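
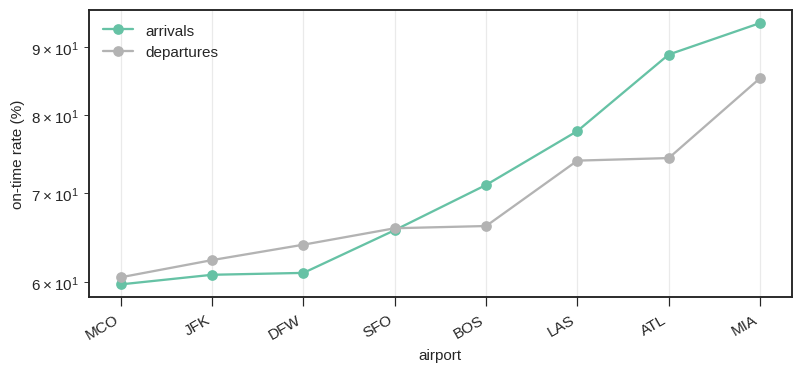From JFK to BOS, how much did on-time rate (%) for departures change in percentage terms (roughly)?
≈ +8.3%

JFK ≈ 60, BOS ≈ 65; (65 − 60) / 60 ≈ +8.3%.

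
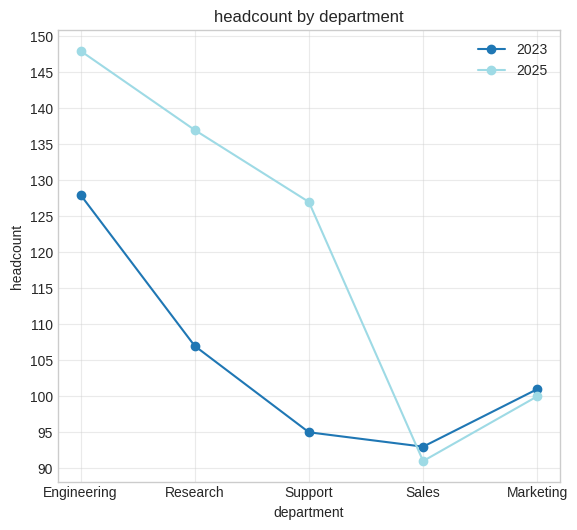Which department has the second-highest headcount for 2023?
Top 3 for 2023: Engineering ≈ 130, Research ≈ 105, Marketing ≈ 100.

Research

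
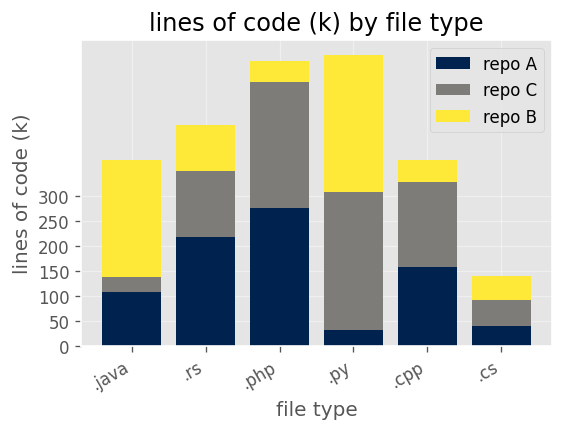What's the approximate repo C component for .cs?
repo C top ≈ 100, bottom ≈ 50; segment ≈ 50.

≈ 50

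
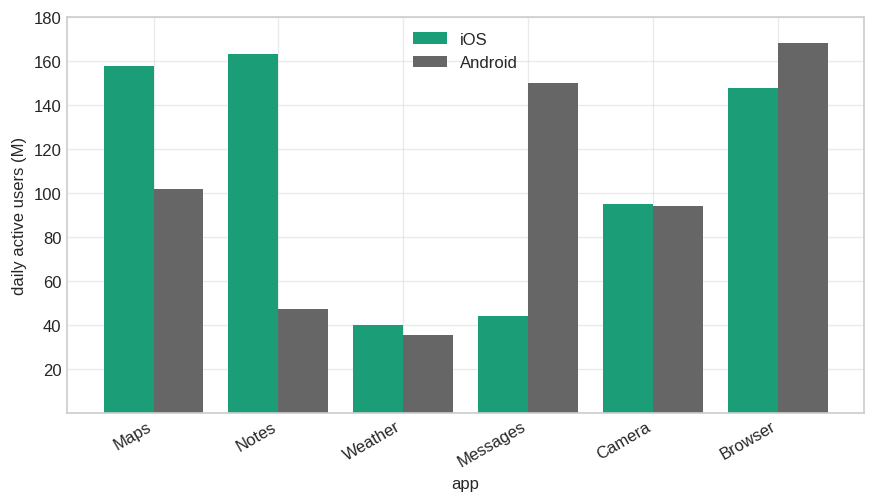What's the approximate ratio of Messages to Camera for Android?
Messages ≈ 140, Camera ≈ 100; 140/100 ≈ 1.4.

≈ 1.4×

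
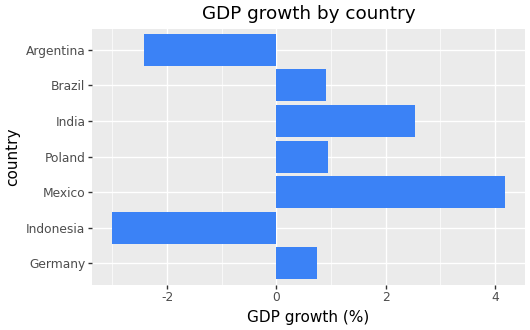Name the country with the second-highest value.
India

Top 3: Mexico ≈ 4, India ≈ 3, Poland ≈ 1.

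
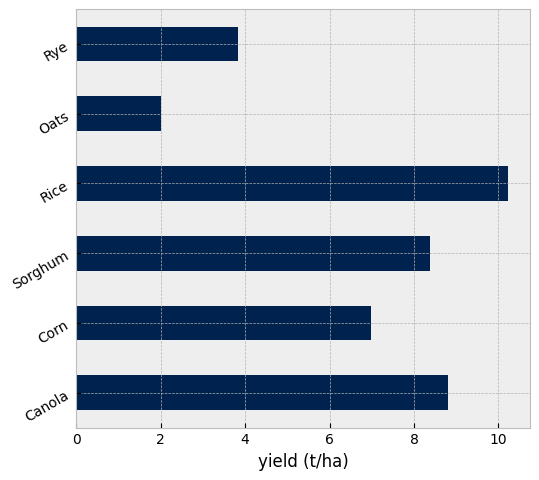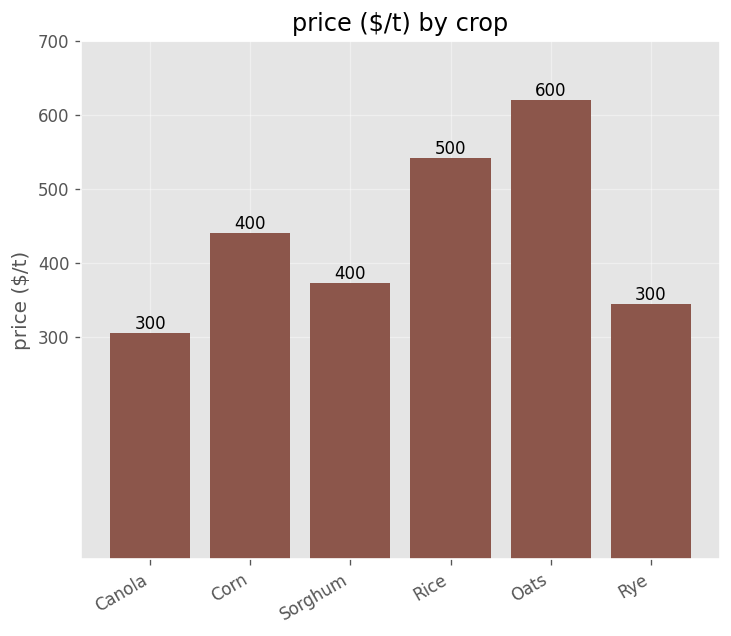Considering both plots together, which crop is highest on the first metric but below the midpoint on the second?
Chart 2 median price ($/t) ≈ 400; below-median crops: Canola, Sorghum, Rye. Among those, Canola has the highest yield (t/ha) (≈ 9).

Canola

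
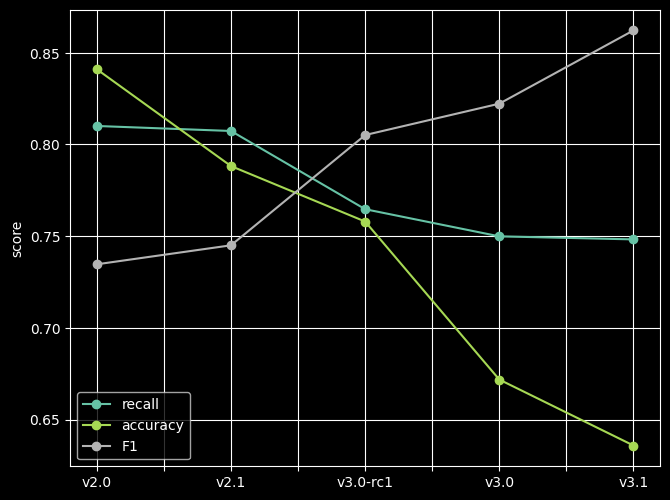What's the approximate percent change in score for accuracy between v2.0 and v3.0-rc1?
≈ -9.5%

v2.0 ≈ 0.84, v3.0-rc1 ≈ 0.76; (0.76 − 0.84) / 0.84 ≈ -9.5%.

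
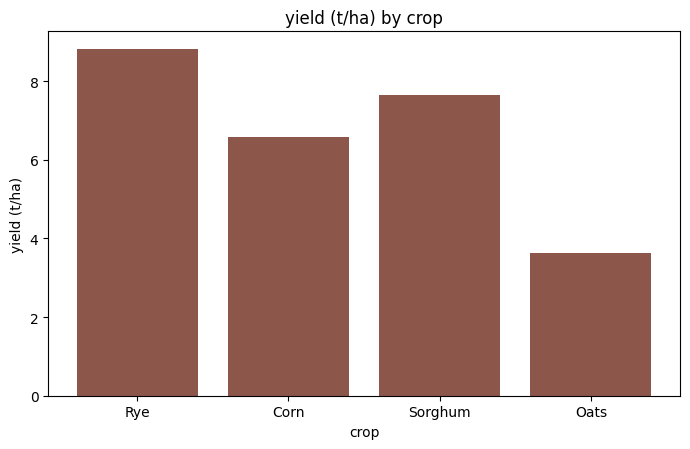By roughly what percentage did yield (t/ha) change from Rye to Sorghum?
≈ -11.1%

Rye ≈ 9, Sorghum ≈ 8; (8 − 9) / 9 ≈ -11.1%.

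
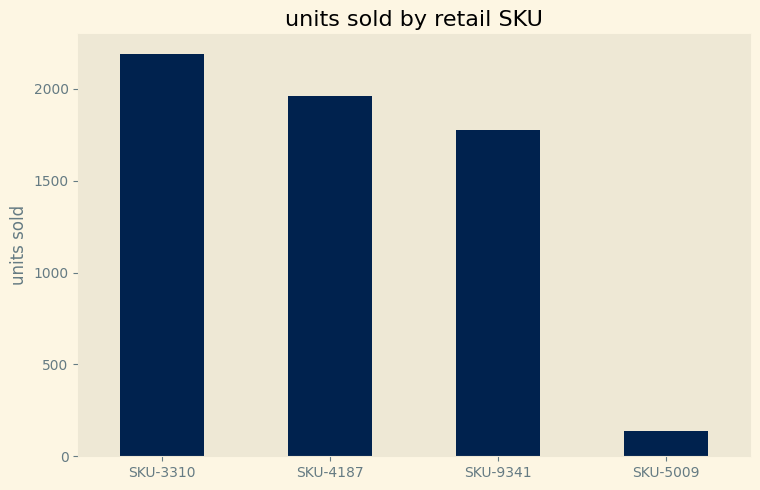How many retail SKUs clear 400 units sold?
Above 400: SKU-3310, SKU-4187, SKU-9341.

3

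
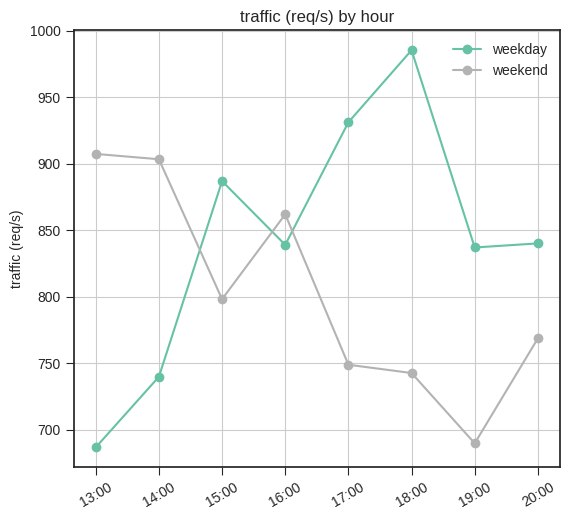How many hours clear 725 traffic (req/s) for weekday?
Above 725: 14:00, 15:00, 16:00, 17:00, 18:00, 19:00, 20:00.

7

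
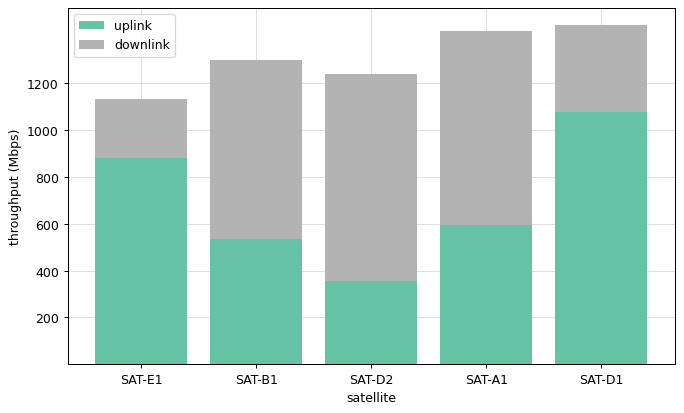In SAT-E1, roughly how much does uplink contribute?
uplink top ≈ 800, bottom ≈ 0; segment ≈ 800.

≈ 800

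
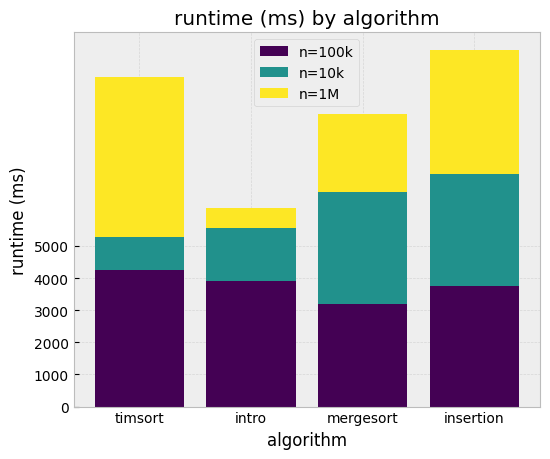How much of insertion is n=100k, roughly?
n=100k top ≈ 4000, bottom ≈ 0; segment ≈ 4000.

≈ 4000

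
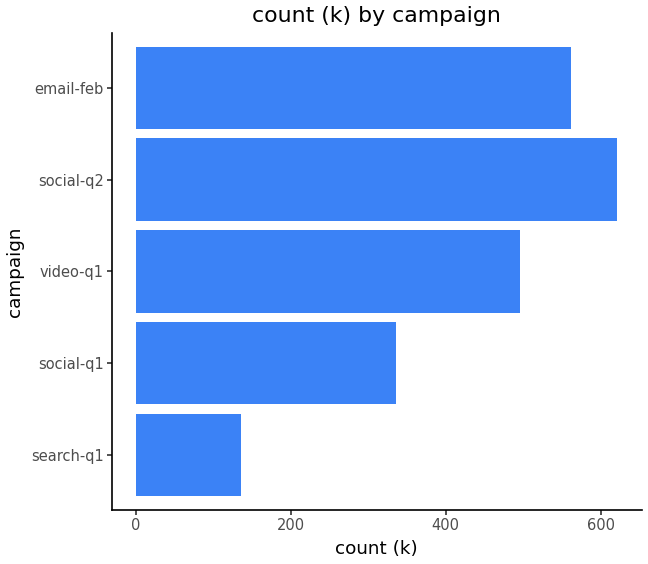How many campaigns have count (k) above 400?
Above 400: video-q1, social-q2, email-feb.

3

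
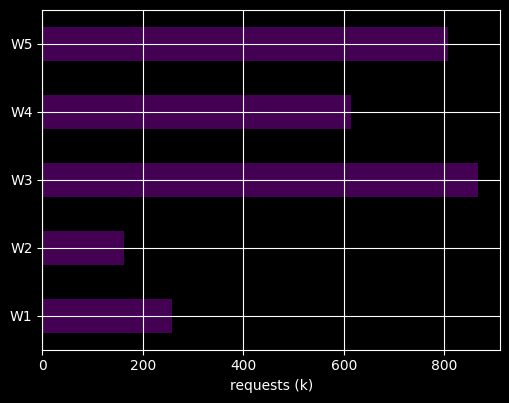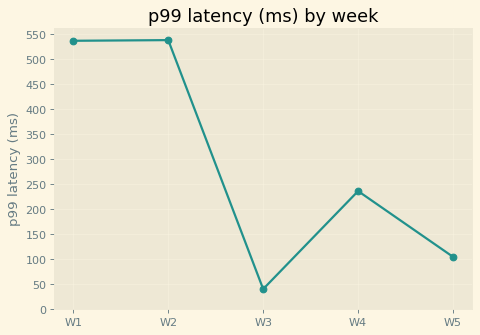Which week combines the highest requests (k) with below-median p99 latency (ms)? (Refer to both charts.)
W3

Chart 2 median p99 latency (ms) ≈ 250; below-median weeks: W3, W5. Among those, W3 has the highest requests (k) (≈ 900).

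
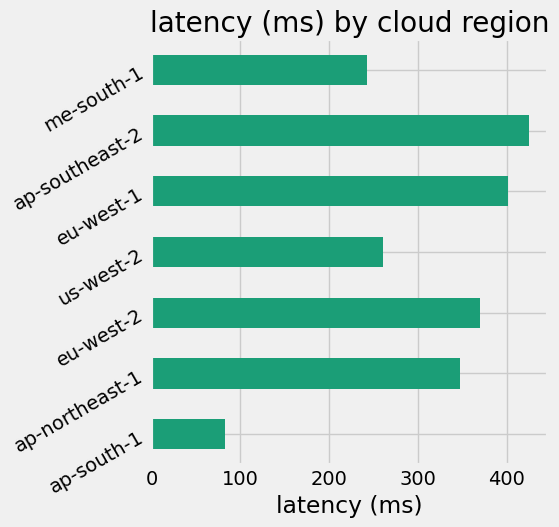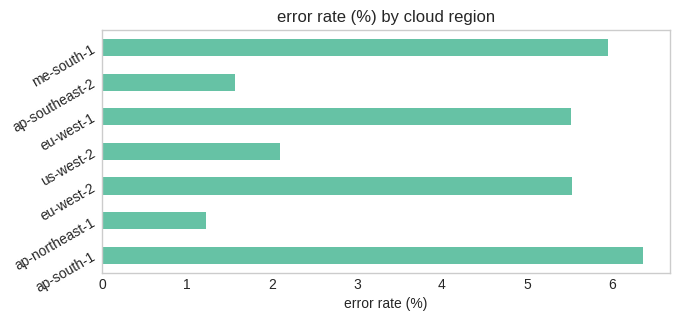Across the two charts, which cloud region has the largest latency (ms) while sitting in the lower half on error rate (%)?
Chart 2 median error rate (%) ≈ 6; below-median cloud regions: ap-northeast-1, us-west-2, ap-southeast-2. Among those, ap-southeast-2 has the highest latency (ms) (≈ 400).

ap-southeast-2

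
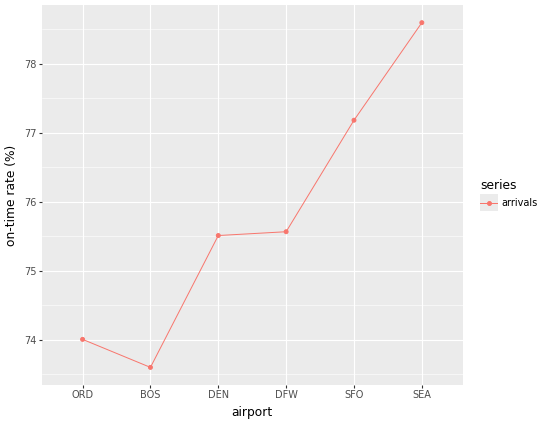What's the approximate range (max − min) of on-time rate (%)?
≈ 5.0

Max SEA ≈ 78.5, min BOS ≈ 73.5; range ≈ 5.0.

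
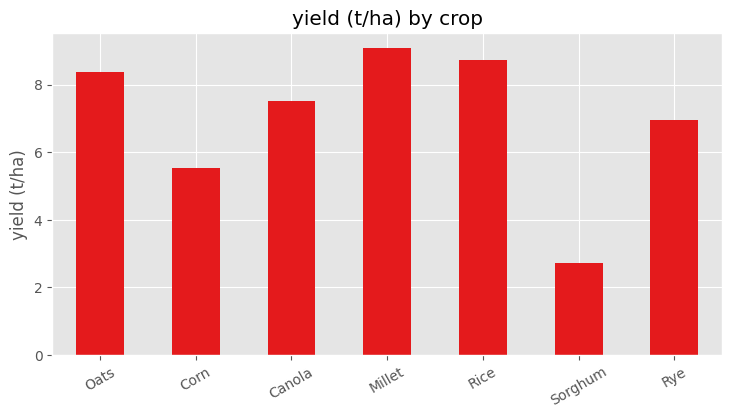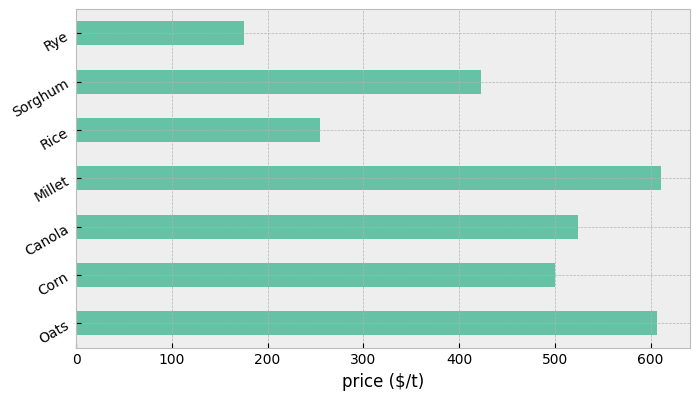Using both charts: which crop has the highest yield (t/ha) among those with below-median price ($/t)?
Rice

Chart 2 median price ($/t) ≈ 500; below-median crops: Rice, Sorghum, Rye. Among those, Rice has the highest yield (t/ha) (≈ 9).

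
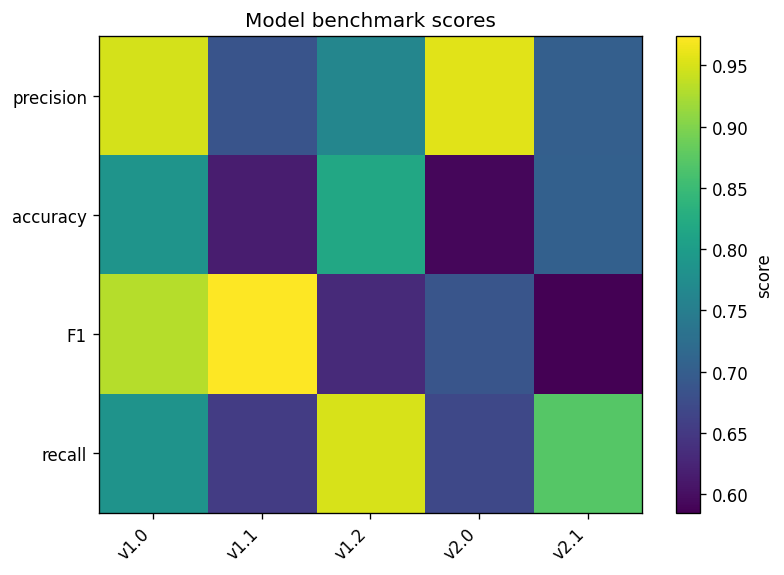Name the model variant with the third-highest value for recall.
Top 4 for recall: v1.2 ≈ 0.95, v2.1 ≈ 0.85, v1.0 ≈ 0.80, v2.0 ≈ 0.65.

v1.0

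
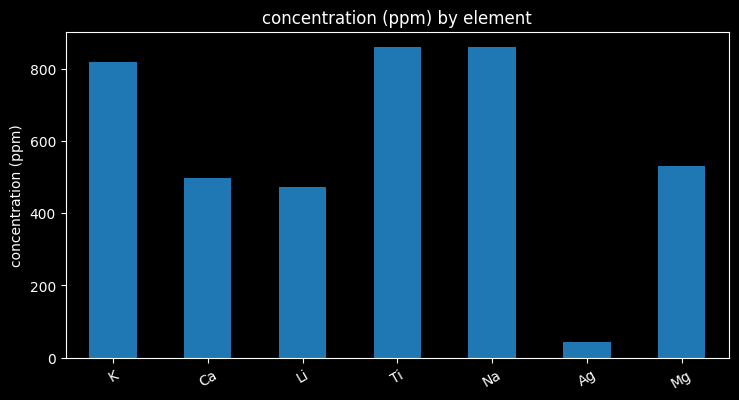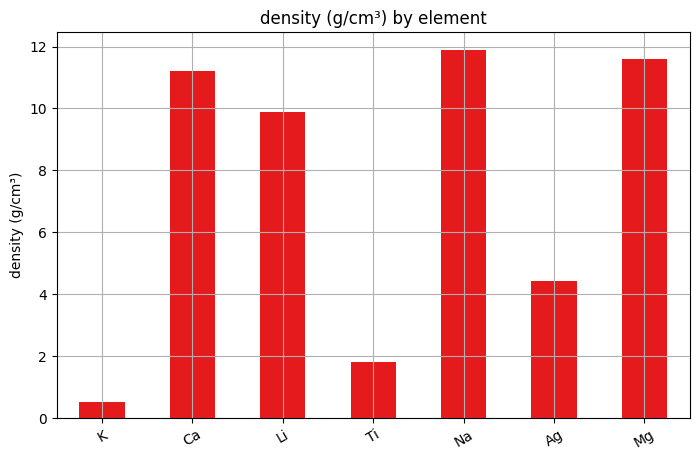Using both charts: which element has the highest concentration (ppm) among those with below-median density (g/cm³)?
Chart 2 median density (g/cm³) ≈ 10; below-median elements: K, Ti, Ag. Among those, Ti has the highest concentration (ppm) (≈ 900).

Ti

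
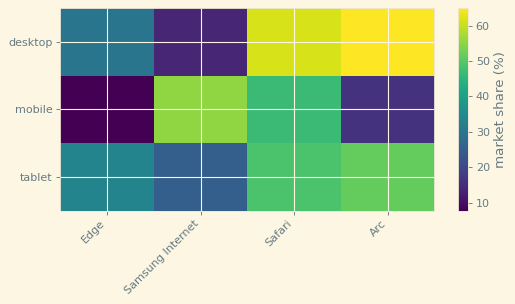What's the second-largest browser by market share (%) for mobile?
Safari

Top 3 for mobile: Samsung Internet ≈ 55, Safari ≈ 45, Arc ≈ 15.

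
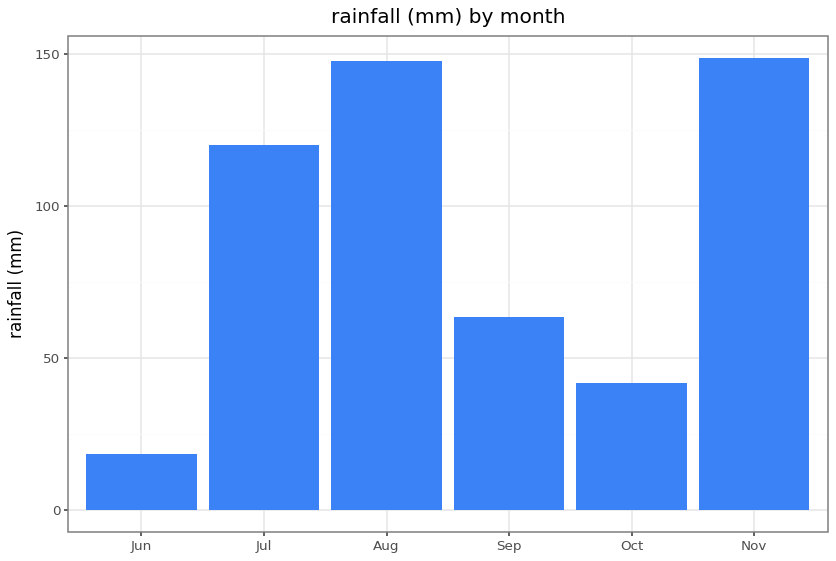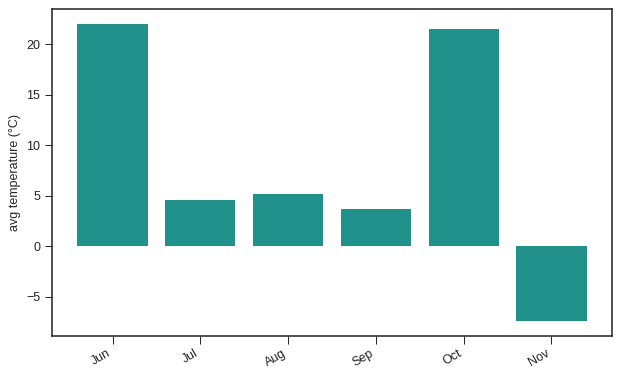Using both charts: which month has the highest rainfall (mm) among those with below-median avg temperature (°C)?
Nov

Chart 2 median avg temperature (°C) ≈ 5; below-median months: Jul, Sep, Nov. Among those, Nov has the highest rainfall (mm) (≈ 140).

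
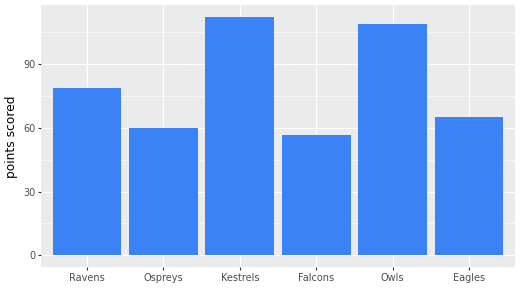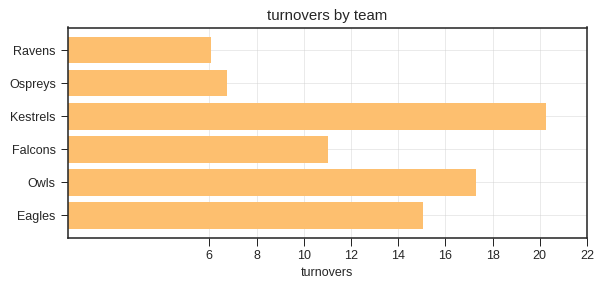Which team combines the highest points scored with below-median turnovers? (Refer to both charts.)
Ravens

Chart 2 median turnovers ≈ 14; below-median teams: Ravens, Ospreys, Falcons. Among those, Ravens has the highest points scored (≈ 80).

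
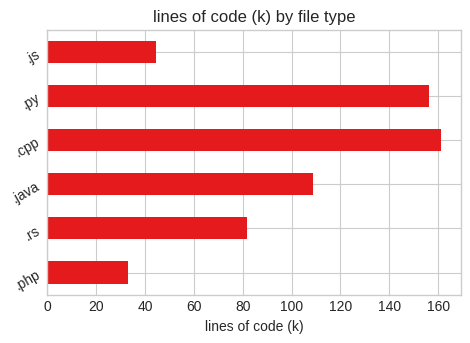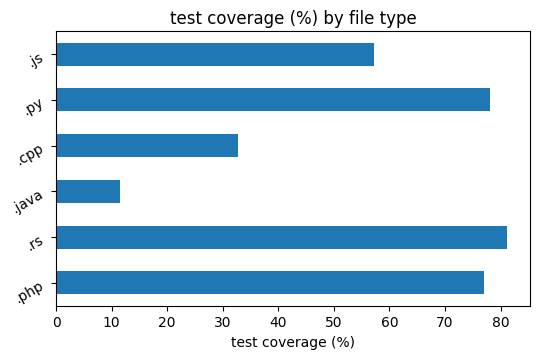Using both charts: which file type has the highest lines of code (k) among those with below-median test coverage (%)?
Chart 2 median test coverage (%) ≈ 70; below-median file types: .java, .cpp, .js. Among those, .cpp has the highest lines of code (k) (≈ 160).

.cpp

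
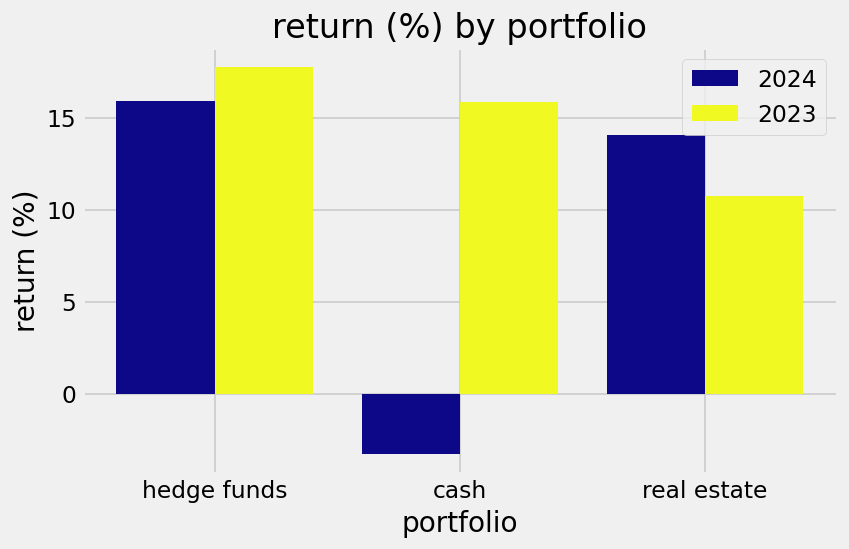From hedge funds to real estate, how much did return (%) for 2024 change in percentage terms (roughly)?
hedge funds ≈ 16, real estate ≈ 14; (14 − 16) / 16 ≈ -12.5%.

≈ -12.5%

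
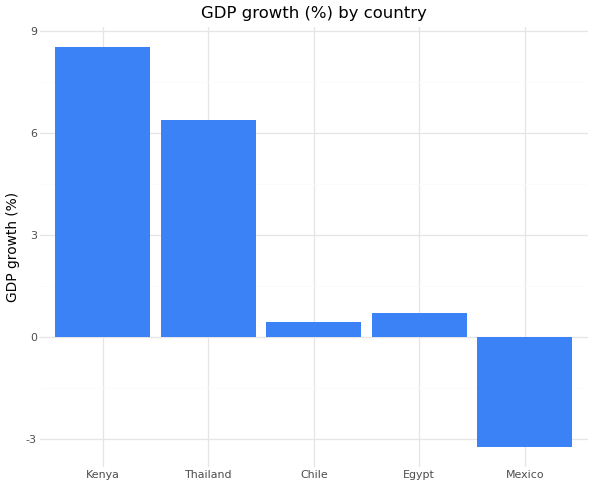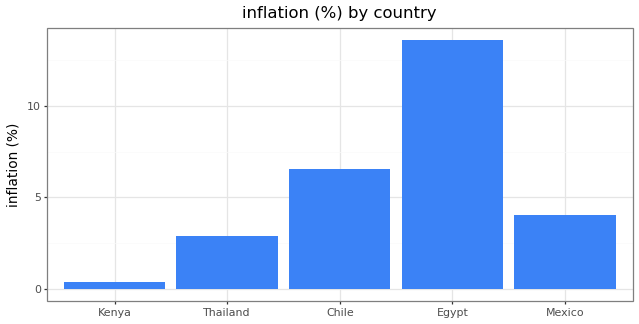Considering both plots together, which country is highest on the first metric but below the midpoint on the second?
Kenya

Chart 2 median inflation (%) ≈ 4; below-median countries: Kenya, Thailand. Among those, Kenya has the highest GDP growth (%) (≈ 9).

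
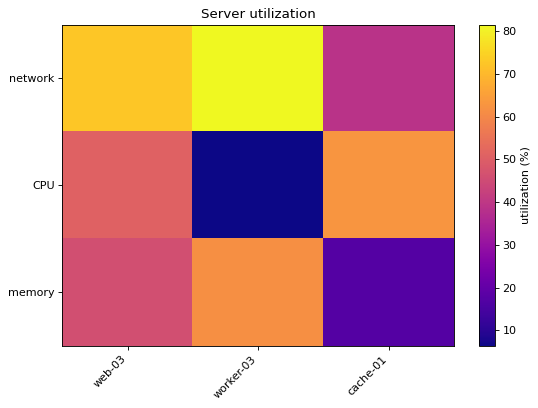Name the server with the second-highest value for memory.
Top 3 for memory: worker-03 ≈ 60, web-03 ≈ 50, cache-01 ≈ 20.

web-03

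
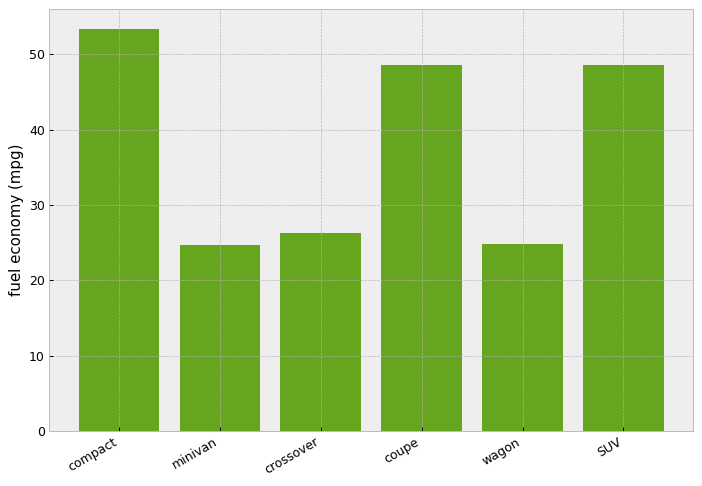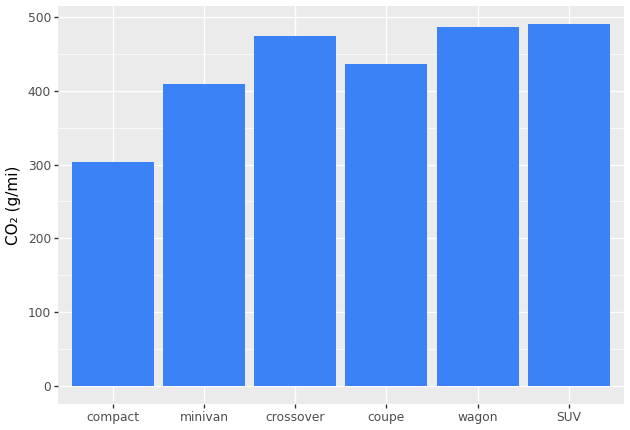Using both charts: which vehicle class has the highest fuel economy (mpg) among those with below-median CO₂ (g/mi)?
compact

Chart 2 median CO₂ (g/mi) ≈ 450; below-median vehicle classes: compact, minivan, coupe. Among those, compact has the highest fuel economy (mpg) (≈ 55).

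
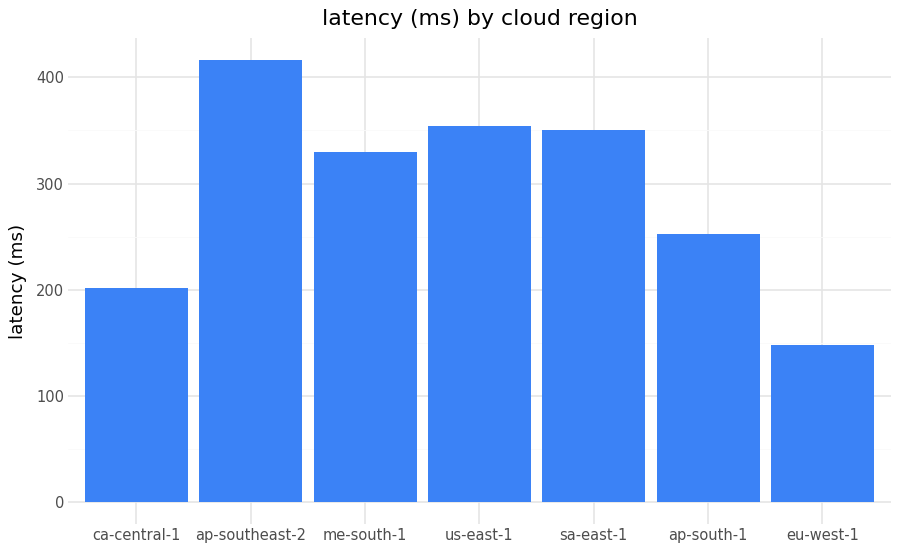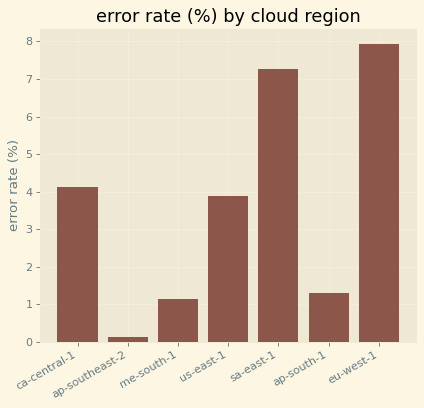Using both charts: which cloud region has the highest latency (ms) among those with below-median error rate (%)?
Chart 2 median error rate (%) ≈ 4; below-median cloud regions: ap-southeast-2, me-south-1, ap-south-1. Among those, ap-southeast-2 has the highest latency (ms) (≈ 400).

ap-southeast-2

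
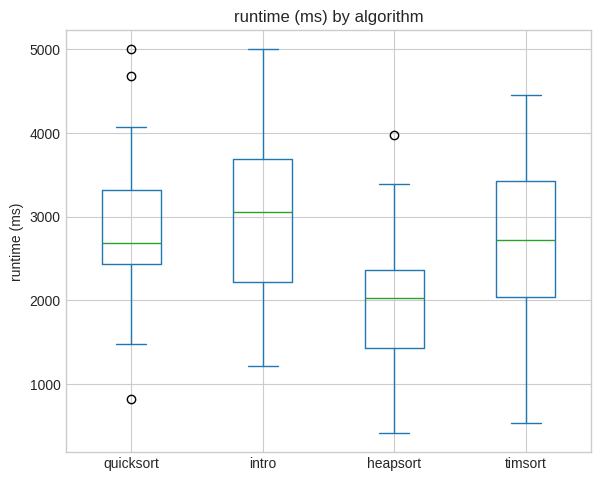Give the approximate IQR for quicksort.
≈ 900

Q3 ≈ 3300, Q1 ≈ 2400; IQR ≈ 900.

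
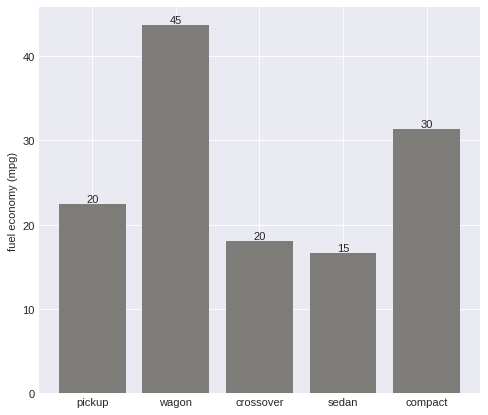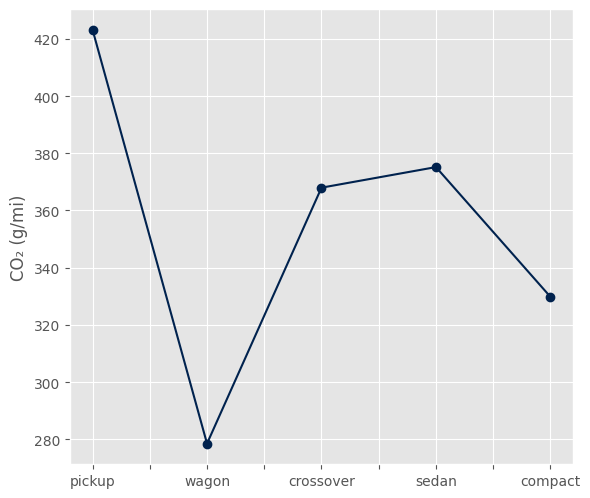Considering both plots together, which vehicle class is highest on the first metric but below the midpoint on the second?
Chart 2 median CO₂ (g/mi) ≈ 350; below-median vehicle classes: wagon, compact. Among those, wagon has the highest fuel economy (mpg) (≈ 45).

wagon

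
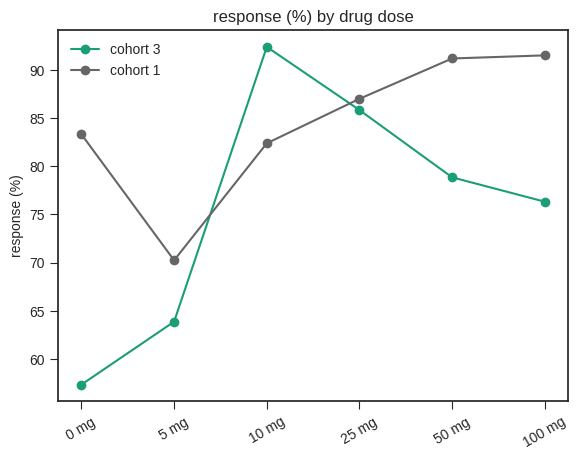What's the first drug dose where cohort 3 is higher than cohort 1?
10 mg

5 mg: cohort 3 ≈ 65 vs cohort 1 ≈ 70 (not yet); 10 mg: cohort 3 ≈ 90 vs cohort 1 ≈ 80 (first crossover).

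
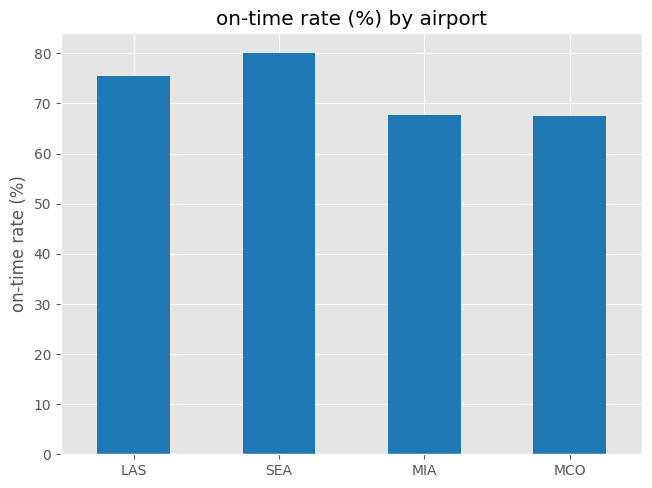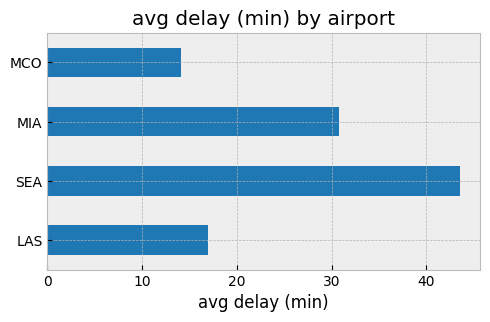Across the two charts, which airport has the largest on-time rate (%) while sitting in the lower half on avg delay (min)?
LAS

Chart 2 median avg delay (min) ≈ 25; below-median airports: LAS, MCO. Among those, LAS has the highest on-time rate (%) (≈ 80).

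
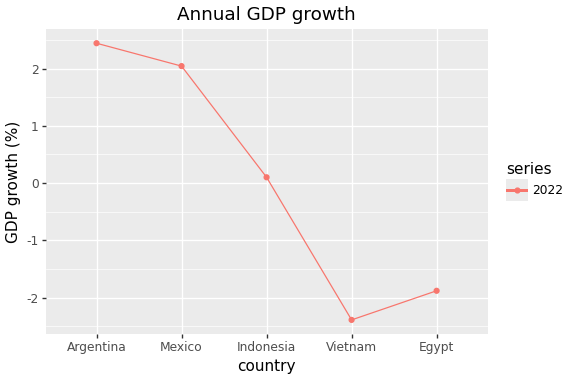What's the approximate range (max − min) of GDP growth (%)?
Max Argentina ≈ 2.5, min Vietnam ≈ -2.5; range ≈ 5.0.

≈ 5.0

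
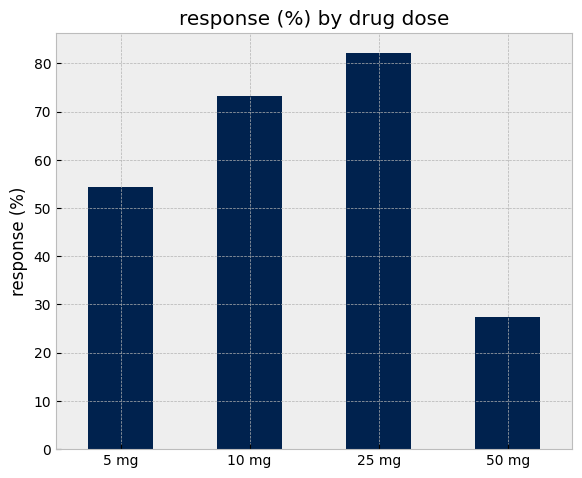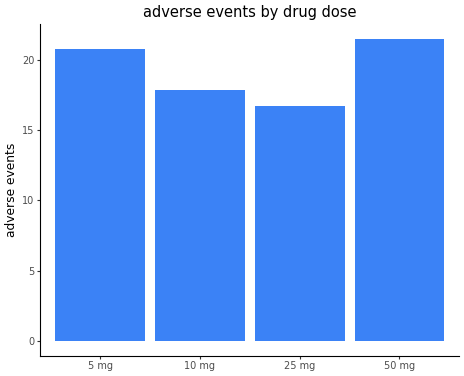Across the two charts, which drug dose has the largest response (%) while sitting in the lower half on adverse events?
Chart 2 median adverse events ≈ 20; below-median drug doses: 10 mg, 25 mg. Among those, 25 mg has the highest response (%) (≈ 80).

25 mg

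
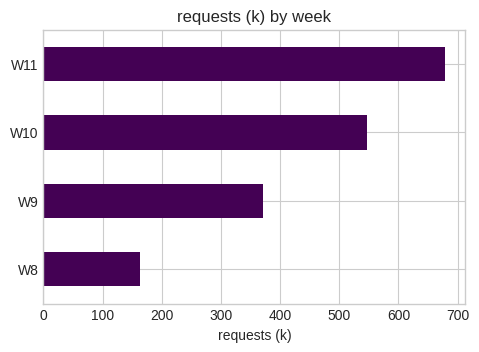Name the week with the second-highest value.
W10

Top 3: W11 ≈ 700, W10 ≈ 500, W9 ≈ 400.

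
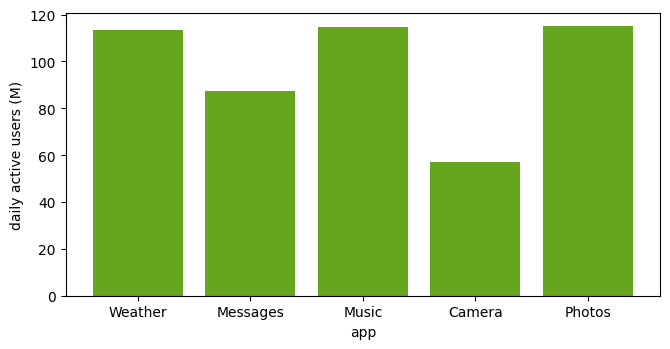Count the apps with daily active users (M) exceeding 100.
Above 100: Weather, Music, Photos.

3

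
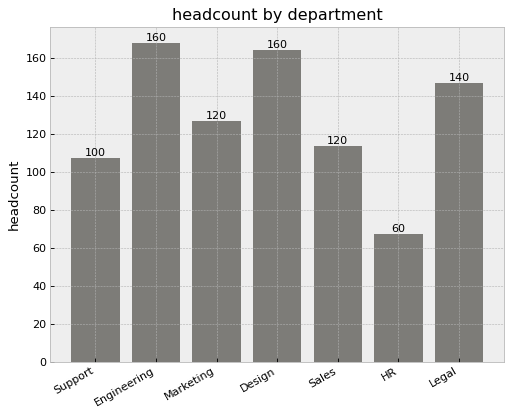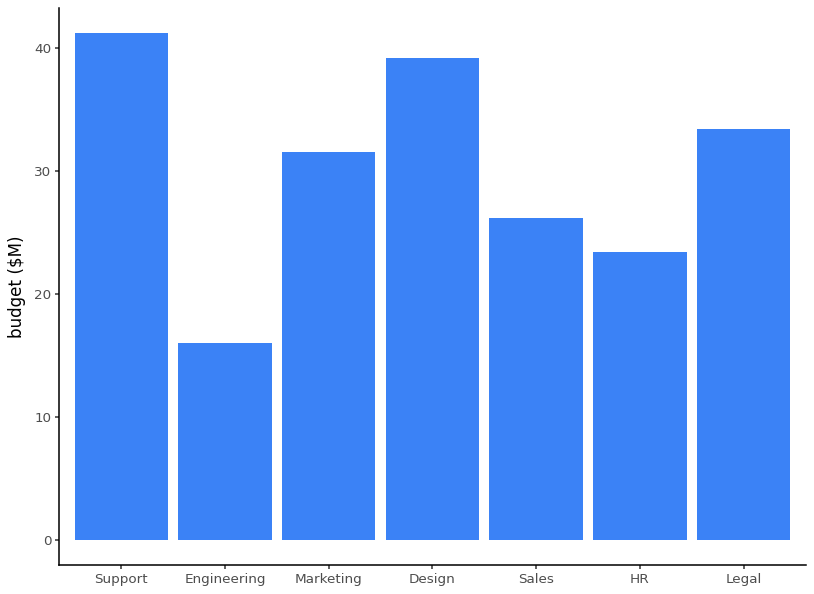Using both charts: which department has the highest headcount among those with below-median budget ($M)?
Engineering

Chart 2 median budget ($M) ≈ 30; below-median departments: Engineering, Sales, HR. Among those, Engineering has the highest headcount (≈ 160).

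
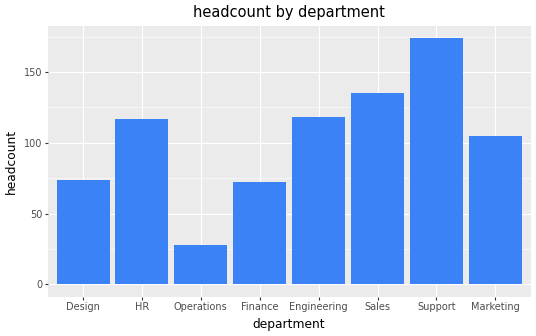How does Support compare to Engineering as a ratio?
Support ≈ 180, Engineering ≈ 120; 180/120 ≈ 1.5.

≈ 1.5×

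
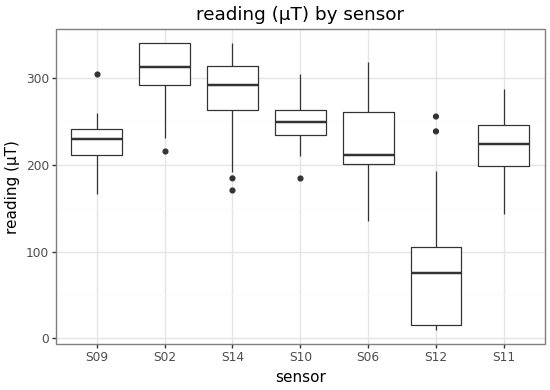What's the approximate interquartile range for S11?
Q3 ≈ 250, Q1 ≈ 200; IQR ≈ 50.

≈ 50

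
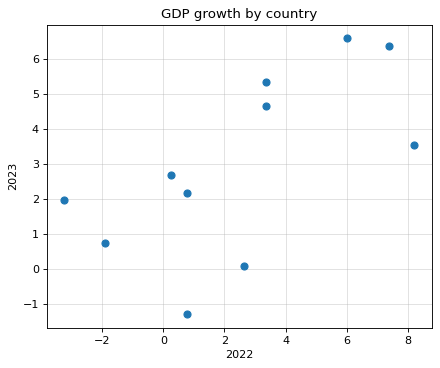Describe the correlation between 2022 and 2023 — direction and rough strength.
positive, moderate

Points are positively correlated; moderate (|r| ≈ 0.6).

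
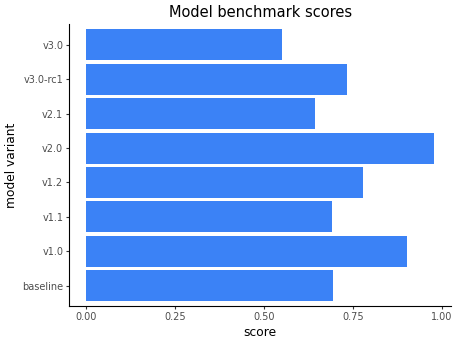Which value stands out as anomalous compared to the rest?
v2.0 ≈ 1.0; the rest sit between ≈ 0.6 and ≈ 0.9.

v2.0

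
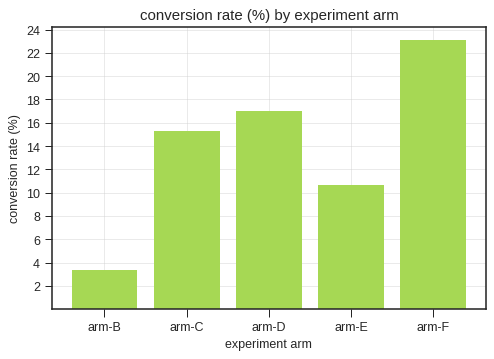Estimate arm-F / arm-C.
≈ 1.5×

arm-F ≈ 24, arm-C ≈ 16; 24/16 ≈ 1.5.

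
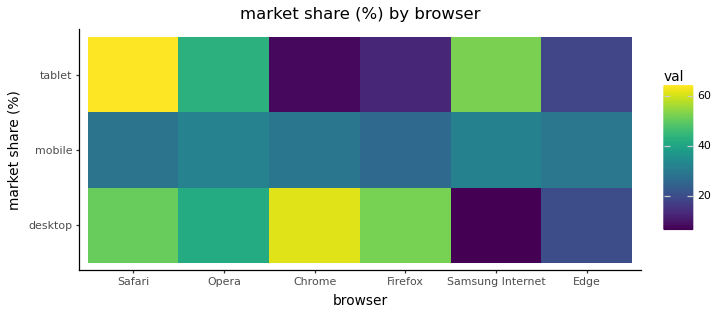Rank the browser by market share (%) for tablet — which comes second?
Top 3 for tablet: Safari ≈ 65, Samsung Internet ≈ 55, Opera ≈ 45.

Samsung Internet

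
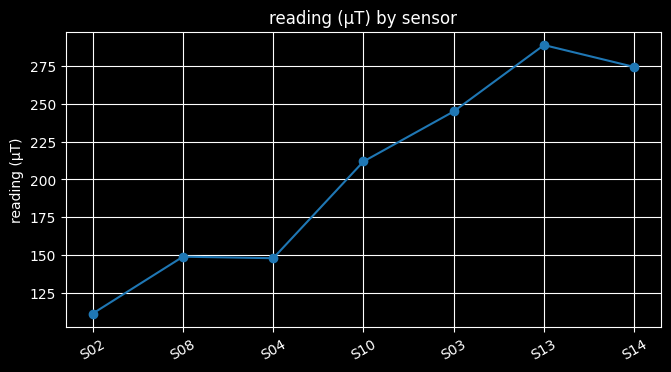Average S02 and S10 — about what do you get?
≈ 170

(120 + 220) / 2 ≈ 170.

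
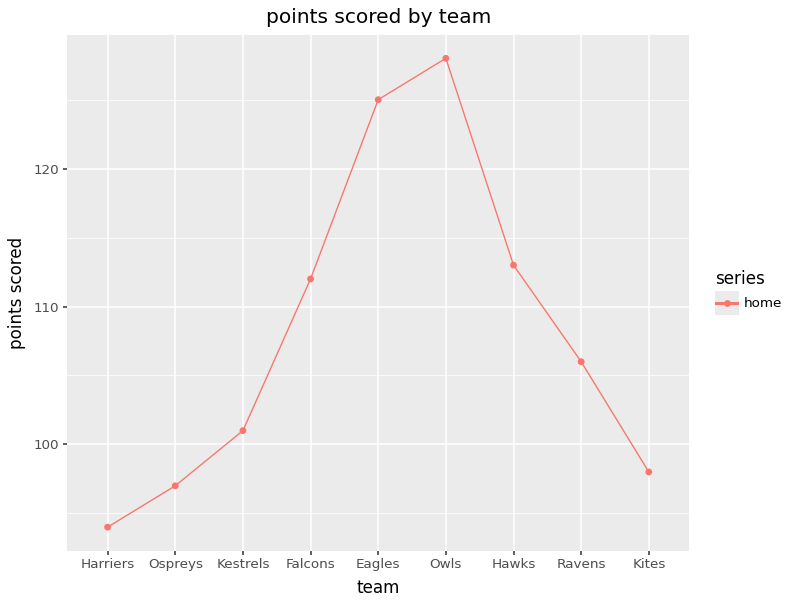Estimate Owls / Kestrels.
Owls ≈ 130, Kestrels ≈ 100; 130/100 ≈ 1.3.

≈ 1.3×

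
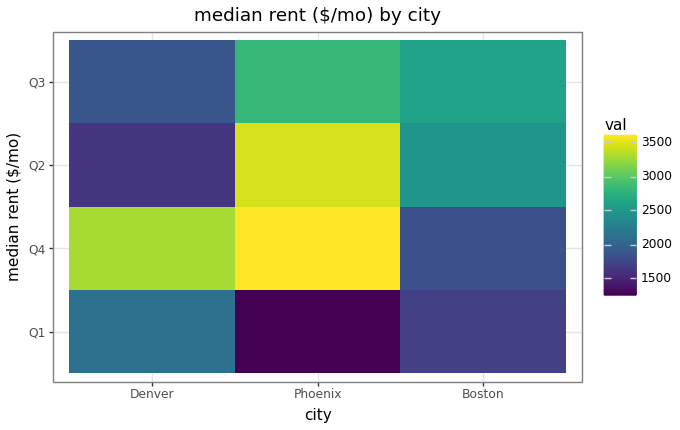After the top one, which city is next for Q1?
Boston

Top 3 for Q1: Denver ≈ 2200, Boston ≈ 1800, Phoenix ≈ 1200.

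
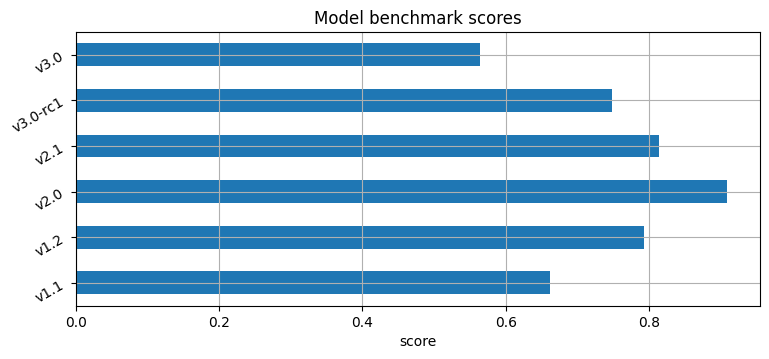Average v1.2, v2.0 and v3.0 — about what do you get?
≈ 0.77

(0.8 + 0.9 + 0.6) / 3 ≈ 0.77.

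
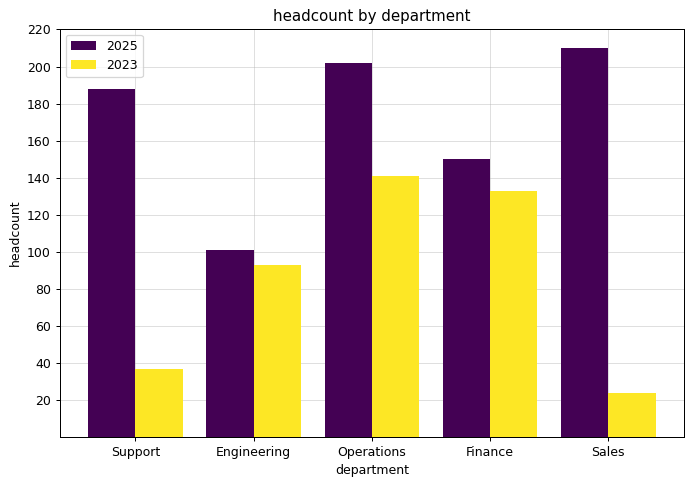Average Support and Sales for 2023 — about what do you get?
≈ 30

(40 + 20) / 2 ≈ 30.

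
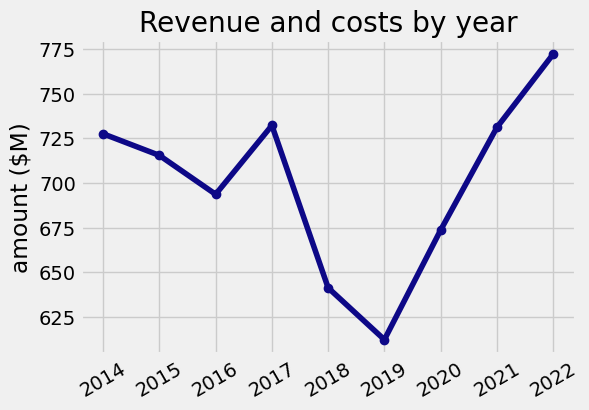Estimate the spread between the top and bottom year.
Max 2022 ≈ 780, min 2019 ≈ 620; range ≈ 160.

≈ 160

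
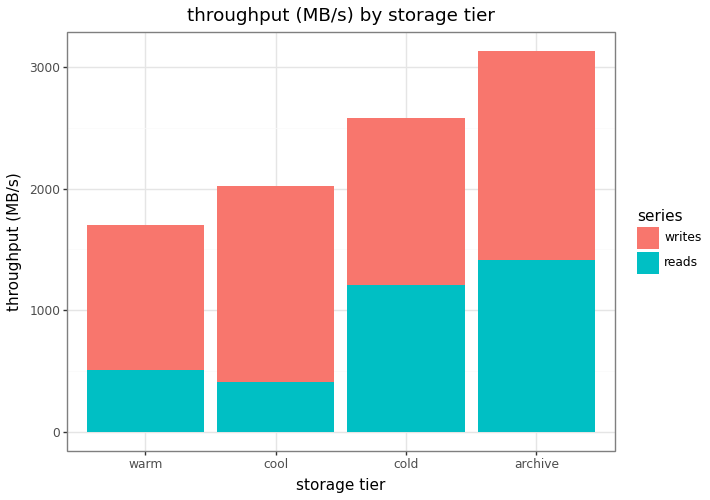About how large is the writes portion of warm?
writes top ≈ 1500, bottom ≈ 500; segment ≈ 1000.

≈ 1000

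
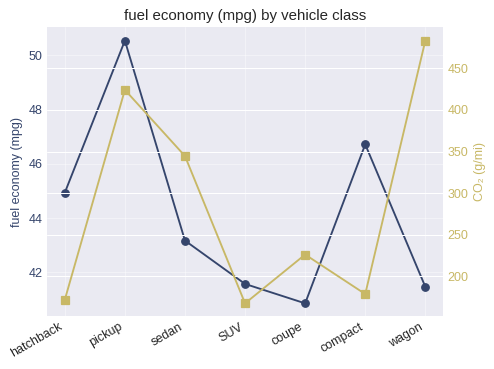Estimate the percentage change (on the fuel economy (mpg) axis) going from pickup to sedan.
pickup ≈ 51, sedan ≈ 43; (43 − 51) / 51 ≈ -15.7%.

≈ -15.7%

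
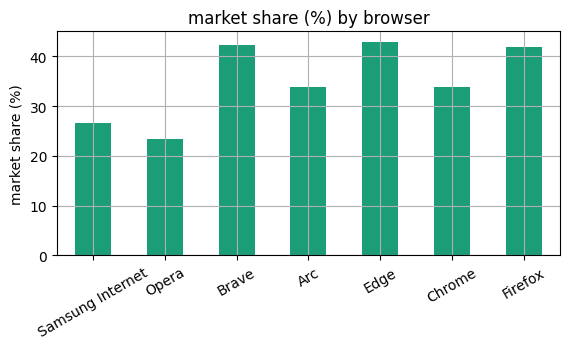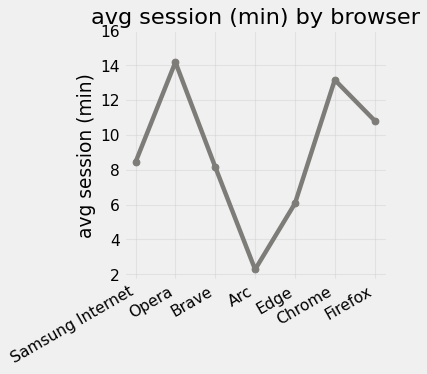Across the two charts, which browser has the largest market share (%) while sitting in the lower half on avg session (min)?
Edge

Chart 2 median avg session (min) ≈ 8; below-median browsers: Brave, Arc, Edge. Among those, Edge has the highest market share (%) (≈ 45).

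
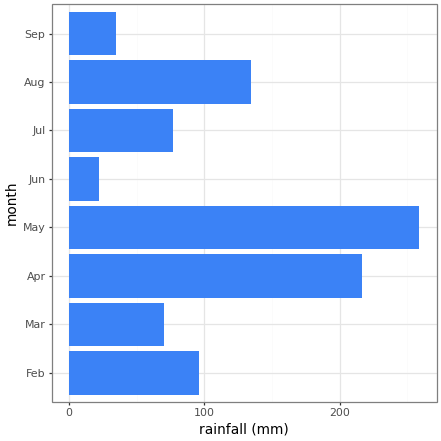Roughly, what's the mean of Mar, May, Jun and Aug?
≈ 119

(75 + 250 + 25 + 125) / 4 ≈ 119.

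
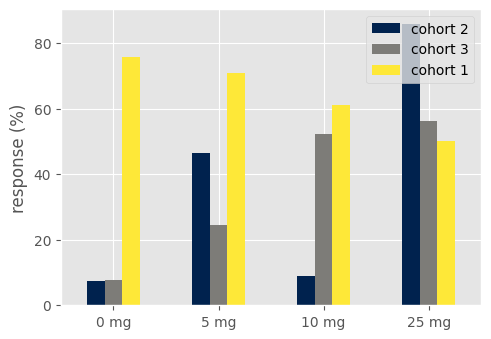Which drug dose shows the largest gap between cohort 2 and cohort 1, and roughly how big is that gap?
0 mg, ≈ 70 %

0 mg: cohort 2 ≈ 10, cohort 1 ≈ 80 → gap ≈ 70. Next-largest (10 mg) is only ≈ 50.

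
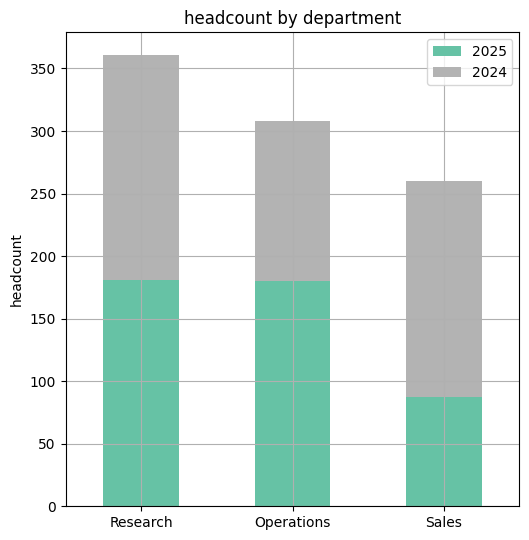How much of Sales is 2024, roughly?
2024 top ≈ 250, bottom ≈ 100; segment ≈ 150.

≈ 150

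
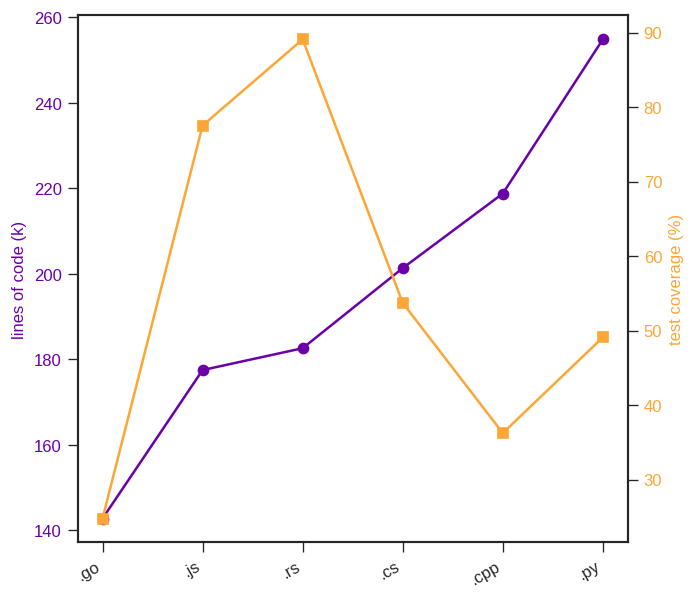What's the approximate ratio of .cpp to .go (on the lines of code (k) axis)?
≈ 1.57×

.cpp ≈ 220, .go ≈ 140; 220/140 ≈ 1.57.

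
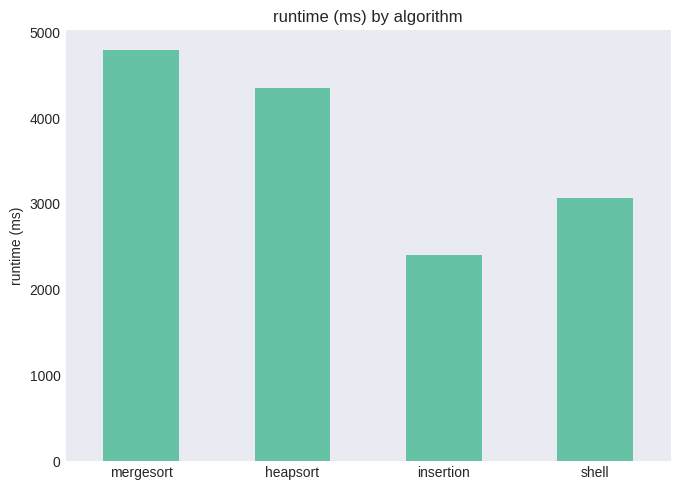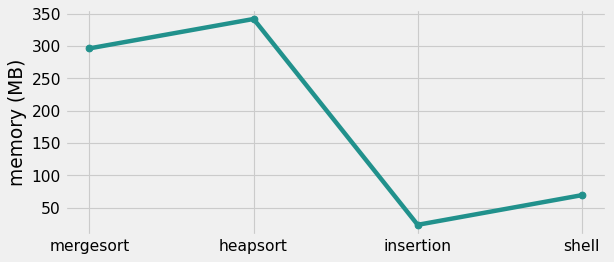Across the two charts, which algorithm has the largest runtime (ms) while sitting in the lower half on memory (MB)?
Chart 2 median memory (MB) ≈ 200; below-median algorithms: insertion, shell. Among those, shell has the highest runtime (ms) (≈ 3000).

shell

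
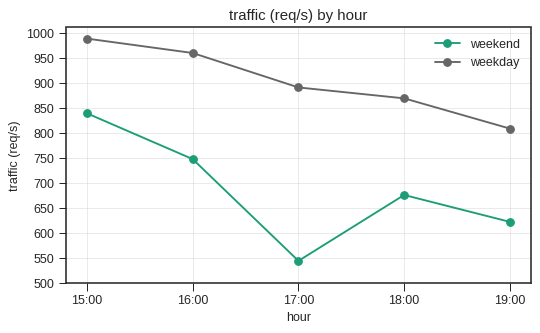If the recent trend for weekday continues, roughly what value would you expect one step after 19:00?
Last three: 900, 850, 800 → slope ≈ -50/step → next ≈ 750.

≈ 750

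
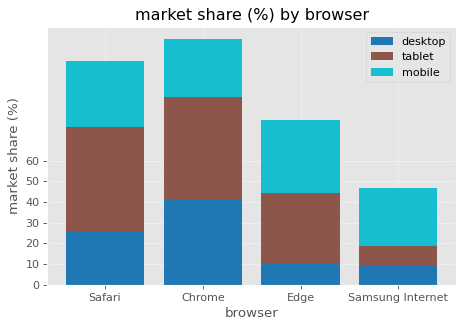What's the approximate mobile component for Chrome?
≈ 30

mobile top ≈ 120, bottom ≈ 90; segment ≈ 30.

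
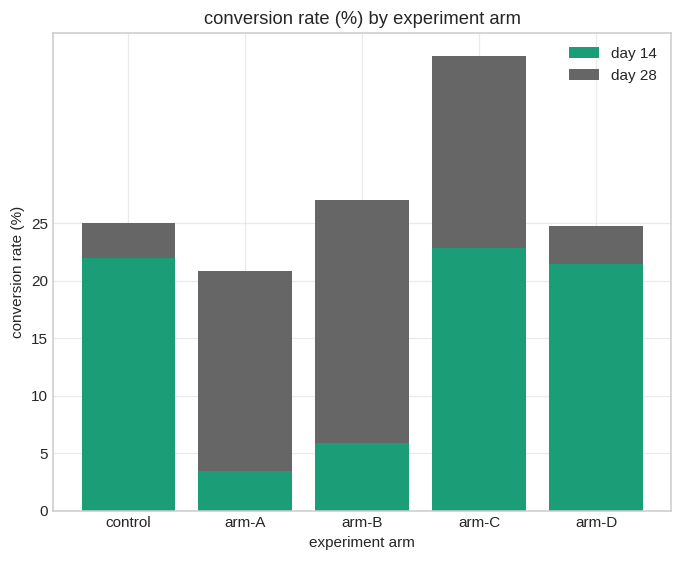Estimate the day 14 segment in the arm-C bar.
≈ 25

day 14 top ≈ 25, bottom ≈ 0; segment ≈ 25.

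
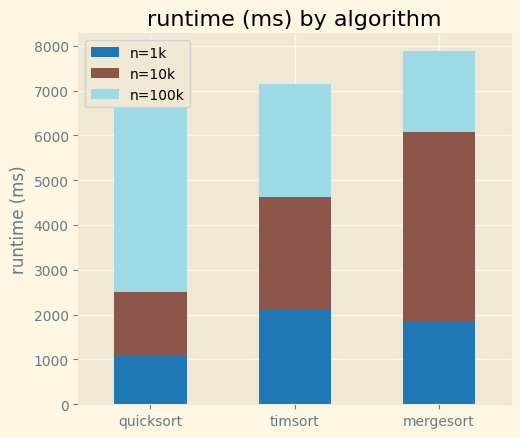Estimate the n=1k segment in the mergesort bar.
≈ 2000

n=1k top ≈ 2000, bottom ≈ 0; segment ≈ 2000.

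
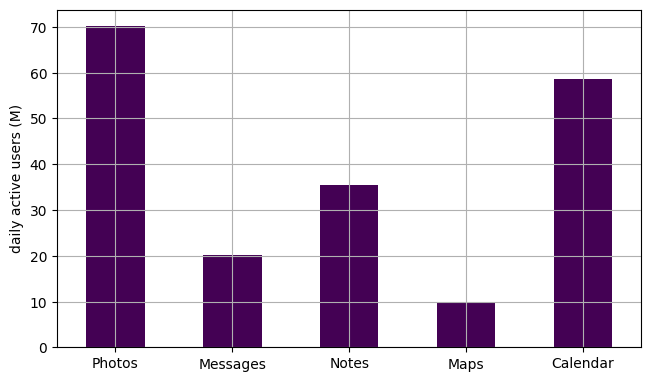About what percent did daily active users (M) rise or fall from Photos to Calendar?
Photos ≈ 70, Calendar ≈ 60; (60 − 70) / 70 ≈ -14.3%.

≈ -14.3%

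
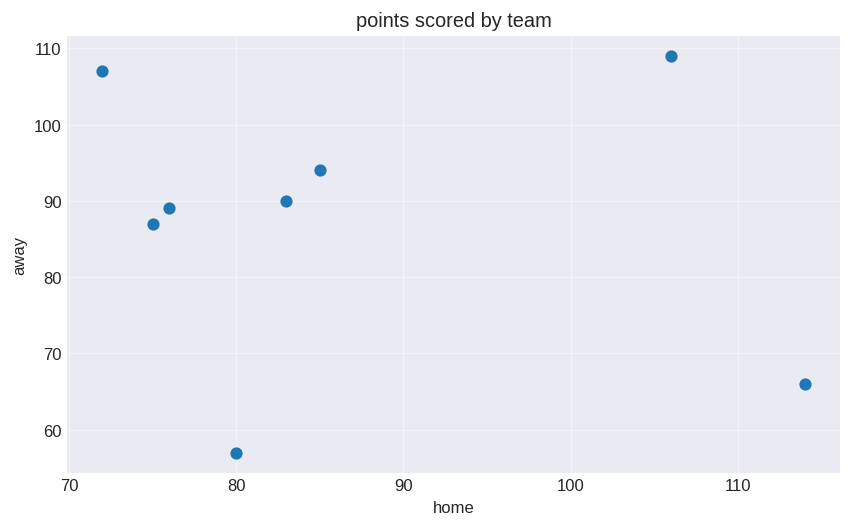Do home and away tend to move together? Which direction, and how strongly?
Points are roughly uncorrelated; weak (|r| ≈ 0.1).

no clear correlation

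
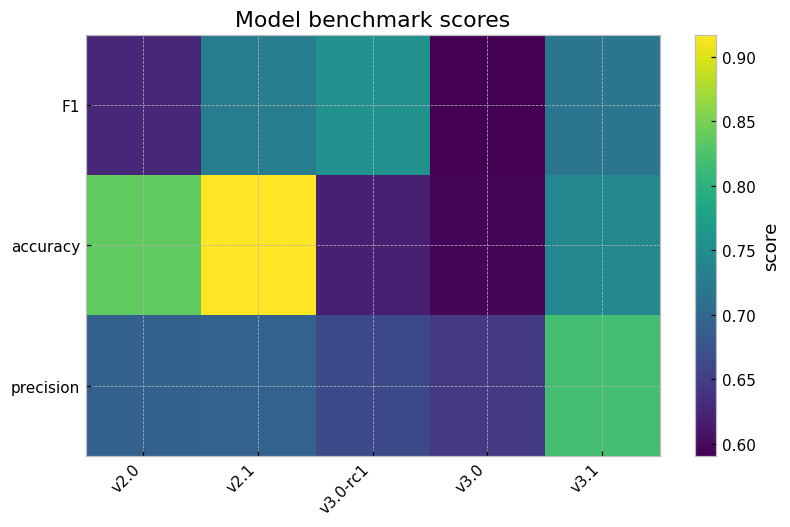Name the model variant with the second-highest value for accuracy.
v2.0

Top 3 for accuracy: v2.1 ≈ 0.90, v2.0 ≈ 0.85, v3.1 ≈ 0.75.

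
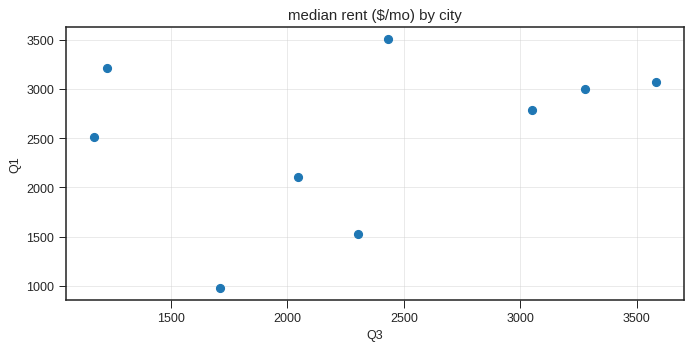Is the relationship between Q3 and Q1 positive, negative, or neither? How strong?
Points are positively correlated; weak (|r| ≈ 0.3).

positive, weak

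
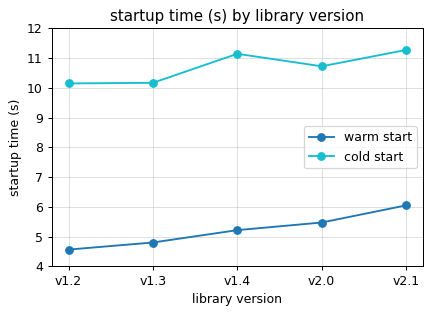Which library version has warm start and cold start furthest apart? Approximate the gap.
v1.4, ≈ 6 s

v1.4: warm start ≈ 5, cold start ≈ 11 → gap ≈ 6. Next-largest (v1.2) is only ≈ 5.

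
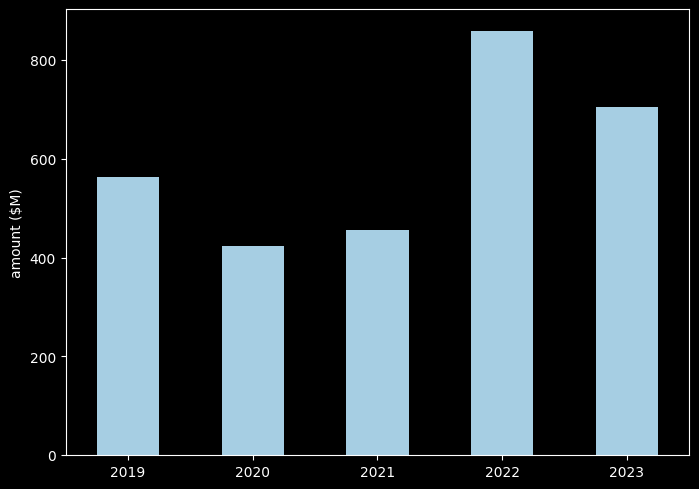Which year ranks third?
2019

Top 4: 2022 ≈ 900, 2023 ≈ 700, 2019 ≈ 600, 2021 ≈ 500.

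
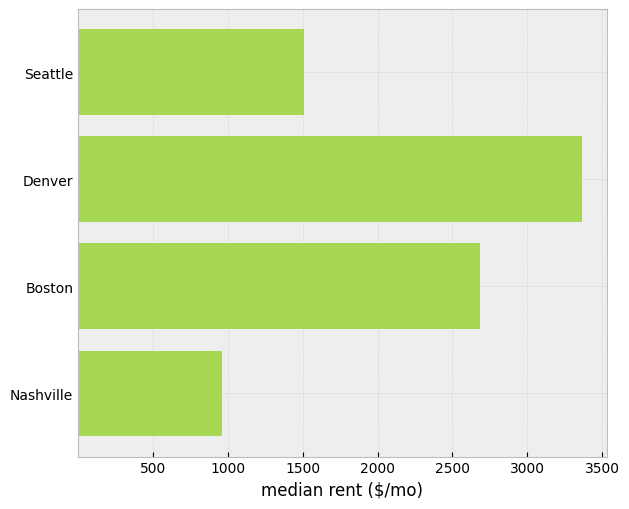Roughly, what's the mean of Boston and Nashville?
≈ 1750

(2500 + 1000) / 2 ≈ 1750.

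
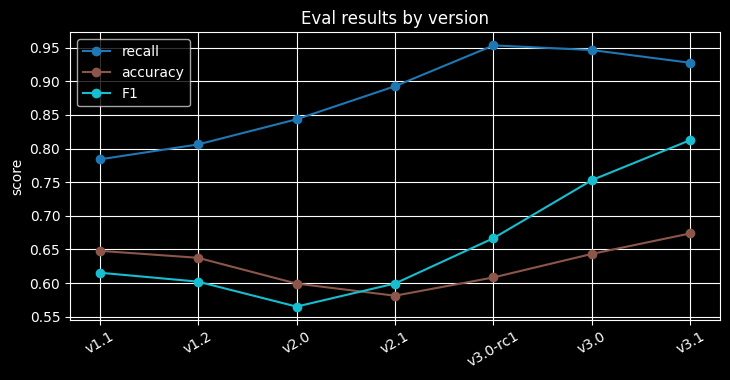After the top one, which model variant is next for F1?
Top 3 for F1: v3.1 ≈ 0.80, v3.0 ≈ 0.75, v3.0-rc1 ≈ 0.65.

v3.0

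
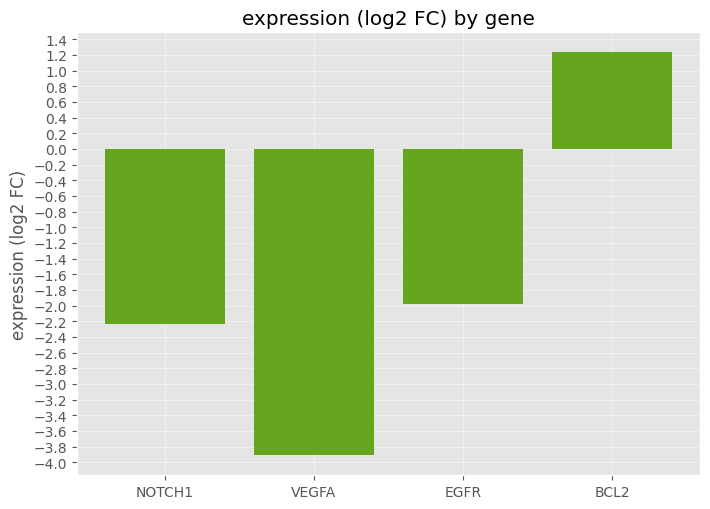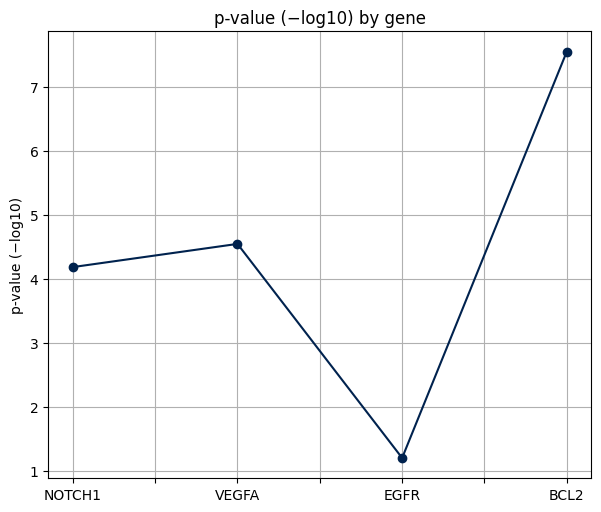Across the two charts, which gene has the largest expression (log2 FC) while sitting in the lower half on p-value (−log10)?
EGFR

Chart 2 median p-value (−log10) ≈ 4; below-median genes: NOTCH1, EGFR. Among those, EGFR has the highest expression (log2 FC) (≈ -2).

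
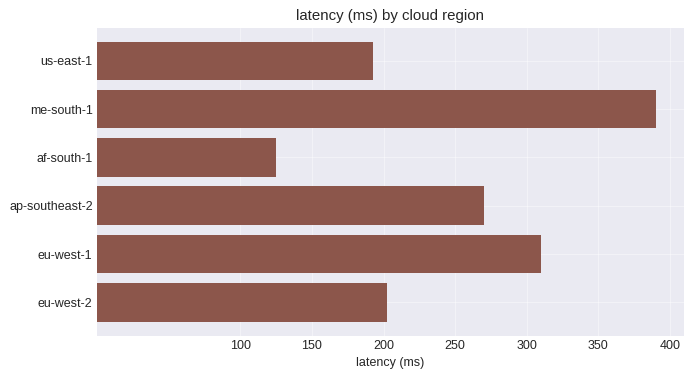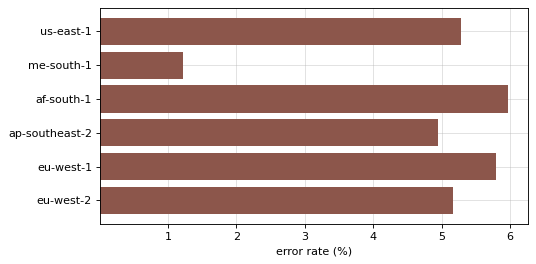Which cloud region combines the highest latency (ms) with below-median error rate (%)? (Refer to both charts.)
me-south-1

Chart 2 median error rate (%) ≈ 5; below-median cloud regions: me-south-1, ap-southeast-2, eu-west-2. Among those, me-south-1 has the highest latency (ms) (≈ 400).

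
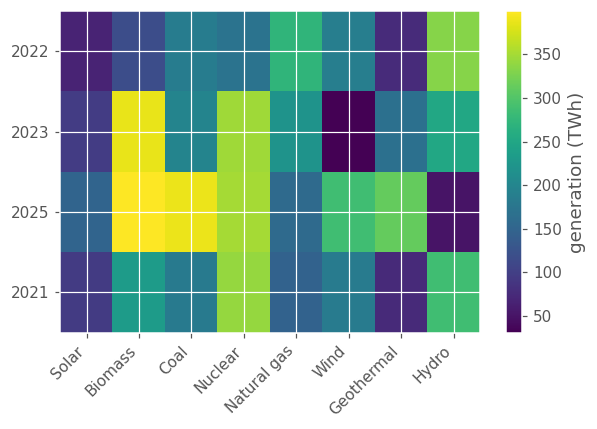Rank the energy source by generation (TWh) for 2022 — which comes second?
Natural gas

Top 3 for 2022: Hydro ≈ 350, Natural gas ≈ 250, Wind ≈ 200.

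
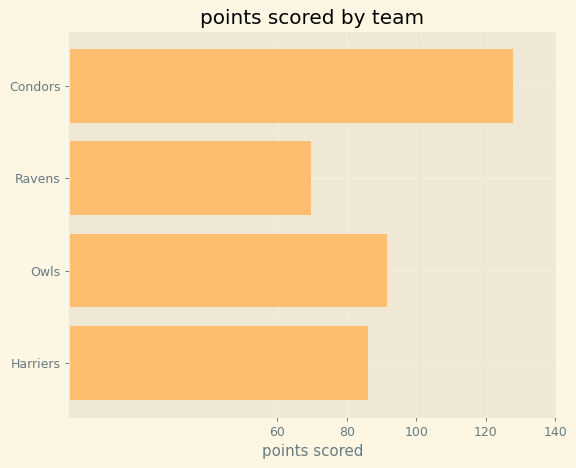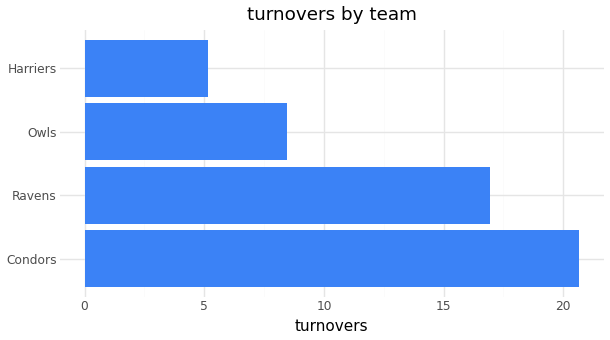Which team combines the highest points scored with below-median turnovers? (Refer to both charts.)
Chart 2 median turnovers ≈ 12; below-median teams: Owls, Harriers. Among those, Owls has the highest points scored (≈ 100).

Owls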